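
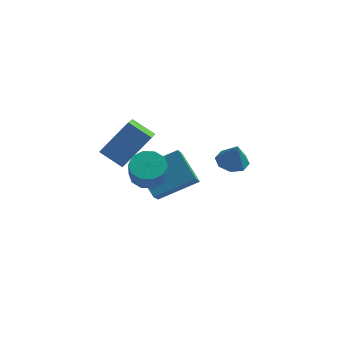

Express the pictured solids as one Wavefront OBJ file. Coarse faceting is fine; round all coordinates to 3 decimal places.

v -3.303 1.364 0.65
v -3.259 -0.214 1.515
v -2.085 2.223 2.158
v -2.042 0.645 3.023
v -2.198 1.015 -0.043
v -2.155 -0.563 0.822
v -0.981 1.874 1.465
v -0.937 0.296 2.33
v -0.747 -2.226 1.69
v 0.109 -2.146 1.671
v 0.183 -2.694 2.691
v -0.673 -2.774 2.71
v -0.09 -1.718 1.916
v -0.017 -2.267 2.935
v -0.541 -1.484 2.074
v -0.467 -2.033 3.094
v -1.07 -1.534 2.086
v -0.996 -2.082 3.105
v -1.475 -1.847 1.947
v -1.402 -2.396 2.966
v -1.603 -2.306 1.709
v -1.529 -2.854 2.729
v -1.403 -2.733 1.465
v -1.33 -3.282 2.484
v -0.953 -2.967 1.306
v -0.879 -3.516 2.326
v -0.424 -2.918 1.295
v -0.35 -3.466 2.314
v -0.018 -2.604 1.434
v 0.055 -3.153 2.453
v -0.795 -0.211 -1.398
v -1.762 0.859 -0.255
v -0.749 1.004 -2.498
v -1.715 2.075 -1.355
v 1.075 0.525 -0.505
v 0.109 1.596 0.638
v 1.122 1.741 -1.605
v 0.155 2.811 -0.462
v 2.906 -1.538 2.414
v 3.67 -1.501 2.264
v 3.154 -1.822 3.606
v 3.446 -0.975 2.436
v 2.905 -0.779 2.595
v 2.365 -1.027 2.649
v 2.141 -1.575 2.565
v 2.366 -2.1 2.392
v 2.907 -2.296 2.233
v 3.447 -2.048 2.18
v -0.827 3.375 -2.391
v -0.369 3.889 -2.799
v -0.313 3.745 -1.349
v -0.901 4.137 -2.625
v -1.389 3.939 -2.314
v -1.549 3.411 -2.048
v -1.285 2.862 -1.984
v -0.754 2.614 -2.158
v -0.265 2.812 -2.469
v -0.105 3.34 -2.735
f 2 4 1
f 5 2 1
f 1 4 3
f 3 5 1
f 2 8 4
f 6 2 5
f 6 8 2
f 4 8 3
f 7 5 3
f 3 8 7
f 7 6 5
f 8 6 7
f 10 9 13
f 10 13 11
f 11 13 14
f 11 14 12
f 13 9 15
f 13 15 14
f 14 15 16
f 14 16 12
f 15 9 17
f 15 17 16
f 16 17 18
f 16 18 12
f 17 9 19
f 17 19 18
f 18 19 20
f 18 20 12
f 19 9 21
f 19 21 20
f 20 21 22
f 20 22 12
f 21 9 23
f 21 23 22
f 22 23 24
f 22 24 12
f 23 9 25
f 23 25 24
f 24 25 26
f 24 26 12
f 25 9 27
f 25 27 26
f 26 27 28
f 26 28 12
f 27 9 29
f 27 29 28
f 28 29 30
f 28 30 12
f 29 9 10
f 29 10 30
f 30 10 11
f 30 11 12
f 32 34 31
f 35 32 31
f 31 34 33
f 33 35 31
f 32 38 34
f 36 32 35
f 36 38 32
f 34 38 33
f 37 35 33
f 33 38 37
f 37 36 35
f 38 36 37
f 40 39 42
f 40 42 41
f 42 39 43
f 42 43 41
f 43 39 44
f 43 44 41
f 44 39 45
f 44 45 41
f 45 39 46
f 45 46 41
f 46 39 47
f 46 47 41
f 47 39 48
f 47 48 41
f 48 39 40
f 48 40 41
f 50 49 52
f 50 52 51
f 52 49 53
f 52 53 51
f 53 49 54
f 53 54 51
f 54 49 55
f 54 55 51
f 55 49 56
f 55 56 51
f 56 49 57
f 56 57 51
f 57 49 58
f 57 58 51
f 58 49 50
f 58 50 51



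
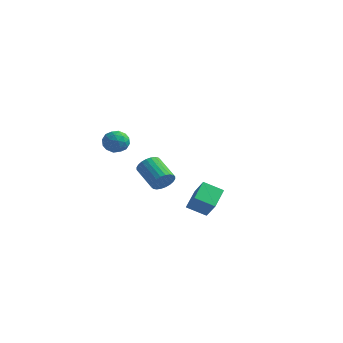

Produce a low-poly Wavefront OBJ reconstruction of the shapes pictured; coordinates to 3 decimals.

v -2.093 3.058 -2.207
v -1.701 3.347 -1.747
v -2.934 3.951 -1.074
v -3.327 3.662 -1.533
v -1.71 3.533 -1.931
v -2.944 4.137 -1.257
v -1.777 3.647 -2.156
v -3.011 4.251 -1.483
v -1.893 3.671 -2.389
v -3.127 4.275 -1.716
v -2.039 3.601 -2.595
v -3.273 4.205 -1.921
v -2.193 3.449 -2.741
v -3.427 4.053 -2.068
v -2.332 3.238 -2.806
v -3.566 3.842 -2.133
v -2.435 2.999 -2.78
v -3.669 3.603 -2.106
v -2.486 2.769 -2.666
v -3.719 3.373 -1.993
v -2.476 2.583 -2.483
v -3.71 3.187 -1.809
v -2.409 2.469 -2.257
v -3.643 3.073 -1.584
v -2.293 2.445 -2.024
v -3.527 3.049 -1.351
v -2.147 2.515 -1.819
v -3.381 3.119 -1.145
v -1.993 2.667 -1.672
v -3.227 3.271 -0.999
v -1.854 2.878 -1.607
v -3.088 3.482 -0.934
v -1.751 3.117 -1.634
v -2.985 3.721 -0.96
v 2.607 -2.708 -0.325
v 2.441 -1.655 0.203
v 3.459 -2.34 -0.794
v 3.293 -1.286 -0.266
v 3.247 -3.054 0.566
v 3.081 -2 1.094
v 4.099 -2.685 0.097
v 3.933 -1.632 0.625
v -1.643 -2.564 2.795
v -1.301 -2.246 3.279
v -0.799 -3.234 2.641
v -0.457 -2.916 3.125
v -0.994 -3.29 3.282
v -1.516 -2.876 3.377
v -0.584 -2.604 2.543
v -1.106 -2.19 2.638
v -0.647 -2.27 3.123
v -0.901 -2.694 3.581
v -1.199 -2.786 2.339
v -1.453 -3.21 2.797
v -1.546 -2.346 3.05
v -0.554 -3.134 2.87
v -0.869 -3.354 2.962
v -0.669 -3.167 3.247
v -1.672 -2.716 3.108
v -1.472 -2.529 3.393
v -1.291 -3.143 3.395
v -0.628 -2.951 2.527
v -0.428 -2.764 2.812
v -1.431 -2.313 2.673
v -1.231 -2.126 2.958
v -0.809 -2.337 2.525
v -0.961 -2.173 3.244
v -0.465 -2.567 3.153
v -0.539 -2.384 2.811
v -0.846 -2.141 2.867
v -1.11 -2.422 3.512
v -0.614 -2.816 3.422
v -0.929 -3.036 3.514
v -1.236 -2.793 3.57
v -0.725 -2.437 3.421
v -1.486 -2.664 2.498
v -0.99 -3.058 2.408
v -0.864 -2.687 2.35
v -1.171 -2.444 2.406
v -1.635 -2.913 2.767
v -1.139 -3.307 2.676
v -1.254 -3.339 3.053
v -1.561 -3.096 3.109
v -1.375 -3.043 2.499
f 2 1 5
f 2 5 3
f 3 5 6
f 3 6 4
f 5 1 7
f 5 7 6
f 6 7 8
f 6 8 4
f 7 1 9
f 7 9 8
f 8 9 10
f 8 10 4
f 9 1 11
f 9 11 10
f 10 11 12
f 10 12 4
f 11 1 13
f 11 13 12
f 12 13 14
f 12 14 4
f 13 1 15
f 13 15 14
f 14 15 16
f 14 16 4
f 15 1 17
f 15 17 16
f 16 17 18
f 16 18 4
f 17 1 19
f 17 19 18
f 18 19 20
f 18 20 4
f 19 1 21
f 19 21 20
f 20 21 22
f 20 22 4
f 21 1 23
f 21 23 22
f 22 23 24
f 22 24 4
f 23 1 25
f 23 25 24
f 24 25 26
f 24 26 4
f 25 1 27
f 25 27 26
f 26 27 28
f 26 28 4
f 27 1 29
f 27 29 28
f 28 29 30
f 28 30 4
f 29 1 31
f 29 31 30
f 30 31 32
f 30 32 4
f 31 1 33
f 31 33 32
f 32 33 34
f 32 34 4
f 33 1 2
f 33 2 34
f 34 2 3
f 34 3 4
f 36 38 35
f 39 36 35
f 35 38 37
f 37 39 35
f 36 42 38
f 40 36 39
f 40 42 36
f 38 42 37
f 41 39 37
f 37 42 41
f 41 40 39
f 42 40 41
f 43 80 59
f 80 54 83
f 59 83 48
f 80 83 59
f 43 59 55
f 59 48 60
f 55 60 44
f 59 60 55
f 43 55 64
f 55 44 65
f 64 65 50
f 55 65 64
f 43 64 76
f 64 50 79
f 76 79 53
f 64 79 76
f 43 76 80
f 76 53 84
f 80 84 54
f 76 84 80
f 44 60 71
f 60 48 74
f 71 74 52
f 60 74 71
f 48 83 61
f 83 54 82
f 61 82 47
f 83 82 61
f 54 84 81
f 84 53 77
f 81 77 45
f 84 77 81
f 53 79 78
f 79 50 66
f 78 66 49
f 79 66 78
f 50 65 70
f 65 44 67
f 70 67 51
f 65 67 70
f 46 72 58
f 72 52 73
f 58 73 47
f 72 73 58
f 46 58 56
f 58 47 57
f 56 57 45
f 58 57 56
f 46 56 63
f 56 45 62
f 63 62 49
f 56 62 63
f 46 63 68
f 63 49 69
f 68 69 51
f 63 69 68
f 46 68 72
f 68 51 75
f 72 75 52
f 68 75 72
f 47 73 61
f 73 52 74
f 61 74 48
f 73 74 61
f 45 57 81
f 57 47 82
f 81 82 54
f 57 82 81
f 49 62 78
f 62 45 77
f 78 77 53
f 62 77 78
f 51 69 70
f 69 49 66
f 70 66 50
f 69 66 70
f 52 75 71
f 75 51 67
f 71 67 44
f 75 67 71



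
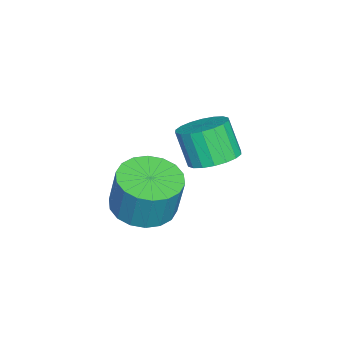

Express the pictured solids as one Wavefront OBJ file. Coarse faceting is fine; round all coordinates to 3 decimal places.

v -0.489 -1.894 0.088
v 0.314 -1.606 -0.084
v 0.491 -1.358 1.16
v -0.311 -1.646 1.332
v 0.098 -1.286 -0.117
v 0.276 -1.038 1.126
v -0.233 -1.086 -0.109
v -0.056 -0.838 1.134
v -0.616 -1.047 -0.063
v -0.438 -0.799 1.181
v -0.973 -1.175 0.014
v -0.796 -0.927 1.257
v -1.234 -1.446 0.105
v -1.057 -1.198 1.348
v -1.348 -1.805 0.193
v -1.17 -1.557 1.436
v -1.291 -2.182 0.26
v -1.114 -1.934 1.504
v -1.076 -2.502 0.294
v -0.898 -2.254 1.537
v -0.744 -2.702 0.286
v -0.567 -2.454 1.529
v -0.362 -2.741 0.239
v -0.184 -2.493 1.483
v -0.004 -2.613 0.163
v 0.173 -2.365 1.406
v 0.257 -2.342 0.072
v 0.434 -2.094 1.315
v 0.37 -1.983 -0.016
v 0.548 -1.735 1.227
v -2.688 -0.598 0.458
v -1.987 -0.737 0.608
v -2.291 -1.161 1.632
v -2.992 -1.022 1.482
v -2.027 -0.435 0.721
v -2.331 -0.859 1.746
v -2.198 -0.165 0.782
v -2.501 -0.59 1.807
v -2.465 0.019 0.779
v -2.769 -0.406 1.804
v -2.777 0.081 0.712
v -3.081 -0.344 1.737
v -3.071 0.008 0.595
v -3.375 -0.416 1.62
v -3.29 -0.184 0.45
v -3.593 -0.609 1.475
v -3.389 -0.459 0.308
v -3.693 -0.883 1.332
v -3.349 -0.761 0.194
v -3.653 -1.185 1.219
v -3.179 -1.03 0.133
v -3.482 -1.455 1.158
v -2.911 -1.214 0.136
v -3.215 -1.639 1.161
v -2.599 -1.276 0.203
v -2.903 -1.701 1.228
v -2.305 -1.204 0.32
v -2.609 -1.628 1.345
v -2.087 -1.011 0.465
v -2.39 -1.436 1.49
f 2 1 5
f 2 5 3
f 3 5 6
f 3 6 4
f 5 1 7
f 5 7 6
f 6 7 8
f 6 8 4
f 7 1 9
f 7 9 8
f 8 9 10
f 8 10 4
f 9 1 11
f 9 11 10
f 10 11 12
f 10 12 4
f 11 1 13
f 11 13 12
f 12 13 14
f 12 14 4
f 13 1 15
f 13 15 14
f 14 15 16
f 14 16 4
f 15 1 17
f 15 17 16
f 16 17 18
f 16 18 4
f 17 1 19
f 17 19 18
f 18 19 20
f 18 20 4
f 19 1 21
f 19 21 20
f 20 21 22
f 20 22 4
f 21 1 23
f 21 23 22
f 22 23 24
f 22 24 4
f 23 1 25
f 23 25 24
f 24 25 26
f 24 26 4
f 25 1 27
f 25 27 26
f 26 27 28
f 26 28 4
f 27 1 29
f 27 29 28
f 28 29 30
f 28 30 4
f 29 1 2
f 29 2 30
f 30 2 3
f 30 3 4
f 32 31 35
f 32 35 33
f 33 35 36
f 33 36 34
f 35 31 37
f 35 37 36
f 36 37 38
f 36 38 34
f 37 31 39
f 37 39 38
f 38 39 40
f 38 40 34
f 39 31 41
f 39 41 40
f 40 41 42
f 40 42 34
f 41 31 43
f 41 43 42
f 42 43 44
f 42 44 34
f 43 31 45
f 43 45 44
f 44 45 46
f 44 46 34
f 45 31 47
f 45 47 46
f 46 47 48
f 46 48 34
f 47 31 49
f 47 49 48
f 48 49 50
f 48 50 34
f 49 31 51
f 49 51 50
f 50 51 52
f 50 52 34
f 51 31 53
f 51 53 52
f 52 53 54
f 52 54 34
f 53 31 55
f 53 55 54
f 54 55 56
f 54 56 34
f 55 31 57
f 55 57 56
f 56 57 58
f 56 58 34
f 57 31 59
f 57 59 58
f 58 59 60
f 58 60 34
f 59 31 32
f 59 32 60
f 60 32 33
f 60 33 34



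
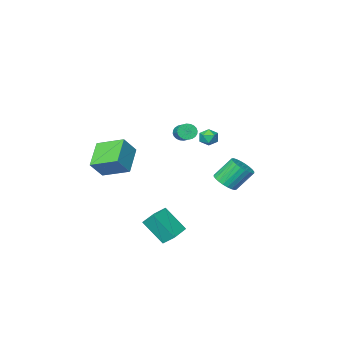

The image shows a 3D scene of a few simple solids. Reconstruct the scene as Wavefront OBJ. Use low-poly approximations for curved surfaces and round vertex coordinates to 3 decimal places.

v -1.666 3.005 1.674
v -0.994 3.022 1.706
v -1.666 2.038 2.174
v -0.994 2.055 2.206
v -1.359 2.481 2.577
v -1.359 3.079 2.268
v -1.301 1.981 1.612
v -1.301 2.579 1.303
v -0.768 2.389 1.668
v -0.805 2.698 2.265
v -1.855 2.362 1.615
v -1.892 2.671 2.212
v -3.459 1.181 -2.75
v -3.025 0.603 -2.23
v -3.987 1.122 -0.85
v -4.421 1.699 -1.37
v -2.826 0.886 -2.197
v -3.788 1.405 -0.818
v -2.724 1.214 -2.249
v -3.686 1.733 -0.87
v -2.733 1.537 -2.377
v -3.696 2.055 -0.998
v -2.853 1.805 -2.562
v -3.816 2.324 -1.183
v -3.065 1.979 -2.775
v -4.028 2.497 -1.396
v -3.337 2.031 -2.985
v -4.3 2.549 -1.605
v -3.628 1.953 -3.158
v -4.591 2.472 -1.779
v -3.893 1.758 -3.27
v -4.855 2.277 -1.89
v -4.092 1.475 -3.302
v -5.054 1.994 -1.923
v -4.194 1.147 -3.25
v -5.156 1.666 -1.871
v -4.184 0.825 -3.122
v -5.147 1.343 -1.743
v -4.064 0.556 -2.937
v -5.027 1.075 -1.558
v -3.852 0.383 -2.724
v -4.815 0.901 -1.345
v -3.58 0.331 -2.515
v -4.543 0.849 -1.135
v -3.289 0.408 -2.341
v -4.252 0.927 -0.962
v -1.225 -0.115 1.501
v -0.869 -0.435 1.895
v -0.418 0.756 2.453
v -0.775 1.075 2.059
v -0.718 -0.405 1.709
v -0.267 0.786 2.267
v -0.644 -0.331 1.491
v -0.193 0.86 2.049
v -0.659 -0.224 1.274
v -0.208 0.967 1.832
v -0.759 -0.1 1.092
v -0.309 1.091 1.65
v -0.931 0.021 0.973
v -0.481 1.212 1.53
v -1.148 0.121 0.933
v -0.697 1.312 1.491
v -1.376 0.186 0.98
v -0.926 1.376 1.538
v -1.582 0.204 1.107
v -1.131 1.395 1.665
v -1.733 0.174 1.293
v -1.282 1.365 1.851
v -1.807 0.1 1.511
v -1.356 1.291 2.069
v -1.792 -0.007 1.728
v -1.341 1.184 2.286
v -1.691 -0.131 1.91
v -1.241 1.06 2.468
v -1.519 -0.252 2.03
v -1.069 0.939 2.587
v -1.303 -0.352 2.069
v -0.852 0.839 2.627
v -1.074 -0.416 2.022
v -0.624 0.774 2.58
v 0.024 -3.457 -0.771
v 0.988 -3.328 0.371
v 1.255 -2.216 -1.952
v 2.219 -2.087 -0.81
v 1.021 -5.073 -1.43
v 1.985 -4.944 -0.288
v 2.252 -3.832 -2.611
v 3.216 -3.703 -1.469
v 2.563 2.595 -3.443
v 2.212 3.3 -2.779
v 1.821 3.644 -4.949
v 1.47 4.349 -4.286
v 3.83 3.331 -3.554
v 3.479 4.036 -2.891
v 3.088 4.38 -5.061
v 2.737 5.085 -4.397
f 1 12 6
f 1 6 2
f 1 2 8
f 1 8 11
f 1 11 12
f 2 6 10
f 6 12 5
f 12 11 3
f 11 8 7
f 8 2 9
f 4 10 5
f 4 5 3
f 4 3 7
f 4 7 9
f 4 9 10
f 5 10 6
f 3 5 12
f 7 3 11
f 9 7 8
f 10 9 2
f 14 13 17
f 14 17 15
f 15 17 18
f 15 18 16
f 17 13 19
f 17 19 18
f 18 19 20
f 18 20 16
f 19 13 21
f 19 21 20
f 20 21 22
f 20 22 16
f 21 13 23
f 21 23 22
f 22 23 24
f 22 24 16
f 23 13 25
f 23 25 24
f 24 25 26
f 24 26 16
f 25 13 27
f 25 27 26
f 26 27 28
f 26 28 16
f 27 13 29
f 27 29 28
f 28 29 30
f 28 30 16
f 29 13 31
f 29 31 30
f 30 31 32
f 30 32 16
f 31 13 33
f 31 33 32
f 32 33 34
f 32 34 16
f 33 13 35
f 33 35 34
f 34 35 36
f 34 36 16
f 35 13 37
f 35 37 36
f 36 37 38
f 36 38 16
f 37 13 39
f 37 39 38
f 38 39 40
f 38 40 16
f 39 13 41
f 39 41 40
f 40 41 42
f 40 42 16
f 41 13 43
f 41 43 42
f 42 43 44
f 42 44 16
f 43 13 45
f 43 45 44
f 44 45 46
f 44 46 16
f 45 13 14
f 45 14 46
f 46 14 15
f 46 15 16
f 48 47 51
f 48 51 49
f 49 51 52
f 49 52 50
f 51 47 53
f 51 53 52
f 52 53 54
f 52 54 50
f 53 47 55
f 53 55 54
f 54 55 56
f 54 56 50
f 55 47 57
f 55 57 56
f 56 57 58
f 56 58 50
f 57 47 59
f 57 59 58
f 58 59 60
f 58 60 50
f 59 47 61
f 59 61 60
f 60 61 62
f 60 62 50
f 61 47 63
f 61 63 62
f 62 63 64
f 62 64 50
f 63 47 65
f 63 65 64
f 64 65 66
f 64 66 50
f 65 47 67
f 65 67 66
f 66 67 68
f 66 68 50
f 67 47 69
f 67 69 68
f 68 69 70
f 68 70 50
f 69 47 71
f 69 71 70
f 70 71 72
f 70 72 50
f 71 47 73
f 71 73 72
f 72 73 74
f 72 74 50
f 73 47 75
f 73 75 74
f 74 75 76
f 74 76 50
f 75 47 77
f 75 77 76
f 76 77 78
f 76 78 50
f 77 47 79
f 77 79 78
f 78 79 80
f 78 80 50
f 79 47 48
f 79 48 80
f 80 48 49
f 80 49 50
f 82 84 81
f 85 82 81
f 81 84 83
f 83 85 81
f 82 88 84
f 86 82 85
f 86 88 82
f 84 88 83
f 87 85 83
f 83 88 87
f 87 86 85
f 88 86 87
f 90 92 89
f 93 90 89
f 89 92 91
f 91 93 89
f 90 96 92
f 94 90 93
f 94 96 90
f 92 96 91
f 95 93 91
f 91 96 95
f 95 94 93
f 96 94 95



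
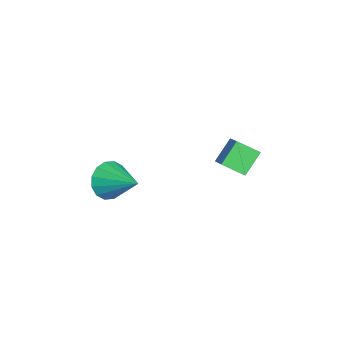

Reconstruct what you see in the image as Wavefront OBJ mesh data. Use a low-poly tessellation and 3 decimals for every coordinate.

v -3.348 2.53 2.368
v -2.077 2.786 3.254
v -3.159 3.538 1.806
v -1.888 3.794 2.691
v -2.592 1.886 1.469
v -1.321 2.142 2.354
v -2.403 2.894 0.906
v -1.132 3.15 1.792
v -1.904 -2.609 0.696
v -1.21 -2.793 0
v -0.736 -1.331 1.524
v -1.496 -2.407 -0.194
v -1.89 -2.075 -0.149
v -2.289 -1.887 0.122
v -2.584 -1.892 0.547
v -2.698 -2.089 1.012
v -2.598 -2.426 1.392
v -2.313 -2.812 1.586
v -1.918 -3.144 1.542
v -1.52 -3.332 1.271
v -1.224 -3.327 0.846
v -1.111 -3.13 0.381
f 2 4 1
f 5 2 1
f 1 4 3
f 3 5 1
f 2 8 4
f 6 2 5
f 6 8 2
f 4 8 3
f 7 5 3
f 3 8 7
f 7 6 5
f 8 6 7
f 10 9 12
f 10 12 11
f 12 9 13
f 12 13 11
f 13 9 14
f 13 14 11
f 14 9 15
f 14 15 11
f 15 9 16
f 15 16 11
f 16 9 17
f 16 17 11
f 17 9 18
f 17 18 11
f 18 9 19
f 18 19 11
f 19 9 20
f 19 20 11
f 20 9 21
f 20 21 11
f 21 9 22
f 21 22 11
f 22 9 10
f 22 10 11



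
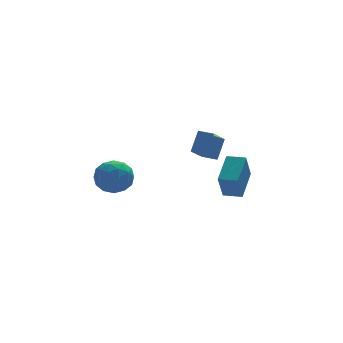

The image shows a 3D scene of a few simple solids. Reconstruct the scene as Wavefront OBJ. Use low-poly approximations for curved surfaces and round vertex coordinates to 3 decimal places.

v 0.408 1.092 1.004
v 1.009 1.642 2.24
v 1.478 2.369 -0.084
v 2.079 2.919 1.151
v 1.081 0.481 0.949
v 1.682 1.031 2.184
v 2.151 1.758 -0.14
v 2.752 2.308 1.096
v 2.25 1.093 -2.585
v 1.718 0.431 -0.986
v 3.264 2.583 -1.63
v 2.732 1.922 -0.032
v 3.148 0.458 -2.548
v 2.616 -0.203 -0.95
v 4.162 1.949 -1.594
v 3.63 1.287 0.005
v -4.661 2.205 -0.674
v -3.787 2.286 -1.443
v -3.653 0.974 0.343
v -2.779 1.055 -0.426
v -3.038 1.962 0.261
v -3.662 2.723 -0.368
v -3.778 0.537 -0.732
v -4.402 1.298 -1.361
v -3.241 1.255 -1.479
v -2.784 2.137 -0.865
v -4.656 1.123 -0.235
v -4.199 2.005 0.379
v -4.313 2.354 -1.147
v -3.127 0.906 0.047
v -3.28 1.439 0.451
v -2.766 1.487 -0.001
v -4.239 2.611 -0.516
v -3.725 2.659 -0.967
v -3.285 2.468 0.034
v -3.715 0.601 -0.133
v -3.201 0.649 -0.584
v -4.674 1.773 -1.099
v -4.16 1.821 -1.551
v -4.155 0.792 -1.134
v -3.478 1.796 -1.621
v -2.885 1.072 -1.023
v -3.473 0.767 -1.203
v -3.839 1.215 -1.572
v -3.209 2.314 -1.26
v -2.616 1.59 -0.662
v -2.769 2.123 -0.259
v -3.135 2.57 -0.628
v -2.888 1.708 -1.281
v -4.824 1.67 -0.438
v -4.231 0.946 0.16
v -4.305 0.69 -0.472
v -4.671 1.137 -0.841
v -4.555 2.188 -0.077
v -3.962 1.464 0.521
v -3.601 2.045 0.472
v -3.967 2.493 0.103
v -4.552 1.552 0.181
f 2 4 1
f 5 2 1
f 1 4 3
f 3 5 1
f 2 8 4
f 6 2 5
f 6 8 2
f 4 8 3
f 7 5 3
f 3 8 7
f 7 6 5
f 8 6 7
f 10 12 9
f 13 10 9
f 9 12 11
f 11 13 9
f 10 16 12
f 14 10 13
f 14 16 10
f 12 16 11
f 15 13 11
f 11 16 15
f 15 14 13
f 16 14 15
f 17 54 33
f 54 28 57
f 33 57 22
f 54 57 33
f 17 33 29
f 33 22 34
f 29 34 18
f 33 34 29
f 17 29 38
f 29 18 39
f 38 39 24
f 29 39 38
f 17 38 50
f 38 24 53
f 50 53 27
f 38 53 50
f 17 50 54
f 50 27 58
f 54 58 28
f 50 58 54
f 18 34 45
f 34 22 48
f 45 48 26
f 34 48 45
f 22 57 35
f 57 28 56
f 35 56 21
f 57 56 35
f 28 58 55
f 58 27 51
f 55 51 19
f 58 51 55
f 27 53 52
f 53 24 40
f 52 40 23
f 53 40 52
f 24 39 44
f 39 18 41
f 44 41 25
f 39 41 44
f 20 46 32
f 46 26 47
f 32 47 21
f 46 47 32
f 20 32 30
f 32 21 31
f 30 31 19
f 32 31 30
f 20 30 37
f 30 19 36
f 37 36 23
f 30 36 37
f 20 37 42
f 37 23 43
f 42 43 25
f 37 43 42
f 20 42 46
f 42 25 49
f 46 49 26
f 42 49 46
f 21 47 35
f 47 26 48
f 35 48 22
f 47 48 35
f 19 31 55
f 31 21 56
f 55 56 28
f 31 56 55
f 23 36 52
f 36 19 51
f 52 51 27
f 36 51 52
f 25 43 44
f 43 23 40
f 44 40 24
f 43 40 44
f 26 49 45
f 49 25 41
f 45 41 18
f 49 41 45



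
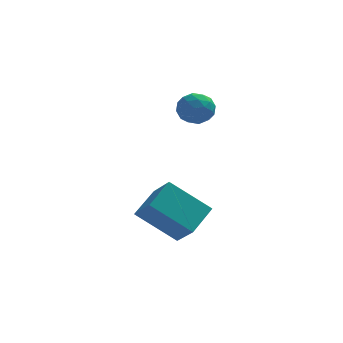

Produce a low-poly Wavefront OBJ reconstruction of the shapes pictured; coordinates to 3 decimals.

v 1.631 2.201 -0.261
v 2.019 2.581 -0.832
v 2.601 1.379 -0.148
v 2.989 1.759 -0.719
v 2.88 2.105 -0.019
v 2.281 2.613 -0.089
v 2.339 1.347 -0.891
v 1.74 1.855 -0.961
v 2.457 2.053 -1.222
v 2.792 2.522 -0.683
v 1.828 1.438 -0.297
v 2.163 1.907 0.242
v 1.74 2.463 -0.556
v 2.88 1.497 -0.424
v 2.816 1.701 -0.012
v 3.044 1.924 -0.348
v 1.894 2.482 -0.12
v 2.122 2.705 -0.456
v 2.628 2.426 0.022
v 2.498 1.255 -0.524
v 2.726 1.478 -0.86
v 1.576 2.036 -0.632
v 1.804 2.259 -0.968
v 1.992 1.534 -1.002
v 2.226 2.376 -1.121
v 2.796 1.893 -1.055
v 2.413 1.651 -1.156
v 2.061 1.949 -1.197
v 2.422 2.651 -0.805
v 2.992 2.168 -0.738
v 2.928 2.372 -0.327
v 2.576 2.671 -0.368
v 2.679 2.341 -1.034
v 1.628 1.792 -0.242
v 2.198 1.309 -0.175
v 2.044 1.289 -0.612
v 1.692 1.588 -0.653
v 1.824 2.067 0.075
v 2.394 1.584 0.141
v 2.559 2.011 0.217
v 2.207 2.309 0.176
v 1.941 1.619 0.054
v 0.456 -3.052 -3.008
v 1.185 -2.002 -2.39
v -0.065 -2.15 -3.927
v 0.664 -1.1 -3.309
v 1.976 -3.4 -4.211
v 2.705 -2.35 -3.593
v 1.455 -2.498 -5.13
v 2.184 -1.448 -4.512
f 1 38 17
f 38 12 41
f 17 41 6
f 38 41 17
f 1 17 13
f 17 6 18
f 13 18 2
f 17 18 13
f 1 13 22
f 13 2 23
f 22 23 8
f 13 23 22
f 1 22 34
f 22 8 37
f 34 37 11
f 22 37 34
f 1 34 38
f 34 11 42
f 38 42 12
f 34 42 38
f 2 18 29
f 18 6 32
f 29 32 10
f 18 32 29
f 6 41 19
f 41 12 40
f 19 40 5
f 41 40 19
f 12 42 39
f 42 11 35
f 39 35 3
f 42 35 39
f 11 37 36
f 37 8 24
f 36 24 7
f 37 24 36
f 8 23 28
f 23 2 25
f 28 25 9
f 23 25 28
f 4 30 16
f 30 10 31
f 16 31 5
f 30 31 16
f 4 16 14
f 16 5 15
f 14 15 3
f 16 15 14
f 4 14 21
f 14 3 20
f 21 20 7
f 14 20 21
f 4 21 26
f 21 7 27
f 26 27 9
f 21 27 26
f 4 26 30
f 26 9 33
f 30 33 10
f 26 33 30
f 5 31 19
f 31 10 32
f 19 32 6
f 31 32 19
f 3 15 39
f 15 5 40
f 39 40 12
f 15 40 39
f 7 20 36
f 20 3 35
f 36 35 11
f 20 35 36
f 9 27 28
f 27 7 24
f 28 24 8
f 27 24 28
f 10 33 29
f 33 9 25
f 29 25 2
f 33 25 29
f 44 46 43
f 47 44 43
f 43 46 45
f 45 47 43
f 44 50 46
f 48 44 47
f 48 50 44
f 46 50 45
f 49 47 45
f 45 50 49
f 49 48 47
f 50 48 49



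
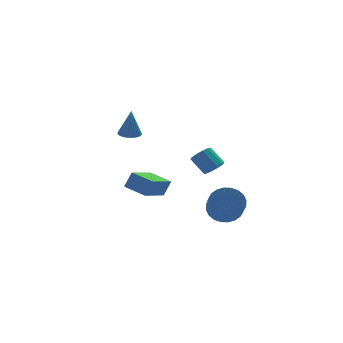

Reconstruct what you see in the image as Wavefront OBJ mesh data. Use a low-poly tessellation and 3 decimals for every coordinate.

v -4.122 -5.042 0.213
v -3.666 -4.998 1.157
v -4.877 -3.892 0.525
v -4.421 -3.849 1.469
v -2.579 -3.811 -0.589
v -2.123 -3.768 0.355
v -3.334 -2.662 -0.277
v -2.878 -2.618 0.667
v 3.32 2.959 -2.426
v 3.942 2.894 -2.03
v 3.443 3.797 -1.099
v 2.82 3.861 -1.494
v 3.999 3.235 -2.33
v 3.5 4.138 -1.398
v 3.797 3.47 -2.666
v 3.298 4.373 -1.734
v 3.413 3.51 -2.91
v 2.914 4.413 -1.979
v 2.993 3.339 -2.97
v 2.494 4.242 -2.038
v 2.697 3.023 -2.821
v 2.198 3.926 -1.89
v 2.64 2.682 -2.522
v 2.141 3.585 -1.59
v 2.842 2.447 -2.186
v 2.343 3.35 -1.254
v 3.226 2.407 -1.941
v 2.727 3.31 -1.01
v 3.646 2.578 -1.882
v 3.147 3.481 -0.95
v -2.707 1.029 2.172
v -2.02 1.093 2.147
v -2.633 0.931 3.968
v -2.128 1.404 2.169
v -2.368 1.63 2.191
v -2.686 1.718 2.209
v -3.009 1.648 2.218
v -3.262 1.436 2.217
v -3.389 1.131 2.206
v -3.359 0.803 2.187
v -3.179 0.526 2.164
v -2.892 0.365 2.144
v -2.562 0.356 2.129
v -2.266 0.501 2.125
v -2.07 0.767 2.132
v 2.245 -1.099 -3.681
v 3.246 -1.091 -3.25
v 2.756 -2.513 -2.088
v 1.755 -2.521 -2.519
v 3.044 -0.815 -2.997
v 2.555 -2.236 -1.835
v 2.721 -0.582 -2.848
v 2.231 -2.004 -1.686
v 2.325 -0.428 -2.826
v 1.836 -1.849 -1.664
v 1.917 -0.376 -2.934
v 1.428 -1.797 -1.772
v 1.559 -0.434 -3.156
v 1.069 -1.855 -1.994
v 1.305 -0.594 -3.458
v 0.816 -2.015 -2.296
v 1.195 -0.83 -3.794
v 0.705 -2.251 -2.632
v 1.244 -1.107 -4.112
v 0.754 -2.529 -2.95
v 1.445 -1.384 -4.365
v 0.956 -2.805 -3.203
v 1.769 -1.616 -4.514
v 1.279 -3.038 -3.352
v 2.164 -1.771 -4.536
v 1.675 -3.192 -3.374
v 2.572 -1.823 -4.428
v 2.083 -3.244 -3.266
v 2.931 -1.765 -4.206
v 2.441 -3.186 -3.044
v 3.184 -1.605 -3.904
v 2.695 -3.026 -2.742
v 3.295 -1.369 -3.568
v 2.805 -2.79 -2.406
f 2 4 1
f 5 2 1
f 1 4 3
f 3 5 1
f 2 8 4
f 6 2 5
f 6 8 2
f 4 8 3
f 7 5 3
f 3 8 7
f 7 6 5
f 8 6 7
f 10 9 13
f 10 13 11
f 11 13 14
f 11 14 12
f 13 9 15
f 13 15 14
f 14 15 16
f 14 16 12
f 15 9 17
f 15 17 16
f 16 17 18
f 16 18 12
f 17 9 19
f 17 19 18
f 18 19 20
f 18 20 12
f 19 9 21
f 19 21 20
f 20 21 22
f 20 22 12
f 21 9 23
f 21 23 22
f 22 23 24
f 22 24 12
f 23 9 25
f 23 25 24
f 24 25 26
f 24 26 12
f 25 9 27
f 25 27 26
f 26 27 28
f 26 28 12
f 27 9 29
f 27 29 28
f 28 29 30
f 28 30 12
f 29 9 10
f 29 10 30
f 30 10 11
f 30 11 12
f 32 31 34
f 32 34 33
f 34 31 35
f 34 35 33
f 35 31 36
f 35 36 33
f 36 31 37
f 36 37 33
f 37 31 38
f 37 38 33
f 38 31 39
f 38 39 33
f 39 31 40
f 39 40 33
f 40 31 41
f 40 41 33
f 41 31 42
f 41 42 33
f 42 31 43
f 42 43 33
f 43 31 44
f 43 44 33
f 44 31 45
f 44 45 33
f 45 31 32
f 45 32 33
f 47 46 50
f 47 50 48
f 48 50 51
f 48 51 49
f 50 46 52
f 50 52 51
f 51 52 53
f 51 53 49
f 52 46 54
f 52 54 53
f 53 54 55
f 53 55 49
f 54 46 56
f 54 56 55
f 55 56 57
f 55 57 49
f 56 46 58
f 56 58 57
f 57 58 59
f 57 59 49
f 58 46 60
f 58 60 59
f 59 60 61
f 59 61 49
f 60 46 62
f 60 62 61
f 61 62 63
f 61 63 49
f 62 46 64
f 62 64 63
f 63 64 65
f 63 65 49
f 64 46 66
f 64 66 65
f 65 66 67
f 65 67 49
f 66 46 68
f 66 68 67
f 67 68 69
f 67 69 49
f 68 46 70
f 68 70 69
f 69 70 71
f 69 71 49
f 70 46 72
f 70 72 71
f 71 72 73
f 71 73 49
f 72 46 74
f 72 74 73
f 73 74 75
f 73 75 49
f 74 46 76
f 74 76 75
f 75 76 77
f 75 77 49
f 76 46 78
f 76 78 77
f 77 78 79
f 77 79 49
f 78 46 47
f 78 47 79
f 79 47 48
f 79 48 49



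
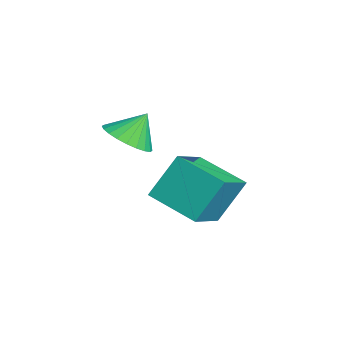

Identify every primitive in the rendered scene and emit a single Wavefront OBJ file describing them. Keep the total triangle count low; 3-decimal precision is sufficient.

v 0.637 0.679 -2.467
v 0.323 1.688 -0.997
v -0.788 1.746 -3.504
v -1.102 2.754 -2.034
v 1.962 1.906 -3.026
v 1.648 2.914 -1.556
v 0.537 2.972 -4.063
v 0.223 3.981 -2.593
v 0.751 0.012 0.279
v 1.571 0.405 0.139
v 0.589 0.688 1.221
v 1.357 0.62 -0.052
v 1.051 0.743 -0.193
v 0.698 0.755 -0.262
v 0.354 0.653 -0.248
v 0.071 0.454 -0.155
v -0.11 0.188 0.005
v -0.159 -0.105 0.207
v -0.069 -0.38 0.419
v 0.145 -0.595 0.611
v 0.451 -0.718 0.751
v 0.803 -0.73 0.82
v 1.148 -0.628 0.807
v 1.431 -0.43 0.713
v 1.611 -0.163 0.553
v 1.661 0.13 0.351
f 2 4 1
f 5 2 1
f 1 4 3
f 3 5 1
f 2 8 4
f 6 2 5
f 6 8 2
f 4 8 3
f 7 5 3
f 3 8 7
f 7 6 5
f 8 6 7
f 10 9 12
f 10 12 11
f 12 9 13
f 12 13 11
f 13 9 14
f 13 14 11
f 14 9 15
f 14 15 11
f 15 9 16
f 15 16 11
f 16 9 17
f 16 17 11
f 17 9 18
f 17 18 11
f 18 9 19
f 18 19 11
f 19 9 20
f 19 20 11
f 20 9 21
f 20 21 11
f 21 9 22
f 21 22 11
f 22 9 23
f 22 23 11
f 23 9 24
f 23 24 11
f 24 9 25
f 24 25 11
f 25 9 26
f 25 26 11
f 26 9 10
f 26 10 11



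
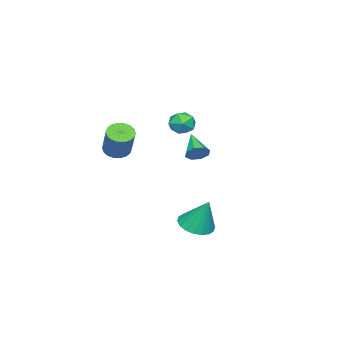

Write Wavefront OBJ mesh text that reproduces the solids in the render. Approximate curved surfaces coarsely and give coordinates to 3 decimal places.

v -3.405 -1.675 1.261
v -2.808 -2.034 1.803
v -4.192 -2.866 1.337
v -3.595 -3.225 1.879
v -4.093 -2.551 2.156
v -3.607 -1.815 2.109
v -3.393 -3.085 1.031
v -2.907 -2.349 0.984
v -2.801 -2.906 1.661
v -3.233 -2.576 2.356
v -3.767 -2.324 0.784
v -4.199 -1.994 1.479
v 1.02 0.879 -3.655
v 1.962 1.242 -3.903
v 1.18 1.721 -1.805
v 1.682 1.586 -4.035
v 1.27 1.789 -4.092
v 0.808 1.812 -4.062
v 0.389 1.651 -3.952
v 0.094 1.336 -3.783
v -0.017 0.931 -3.589
v 0.077 0.515 -3.408
v 0.358 0.172 -3.276
v 0.77 -0.032 -3.219
v 1.231 -0.055 -3.249
v 1.65 0.107 -3.359
v 1.945 0.422 -3.528
v 2.056 0.827 -3.722
v 3.102 -2.638 1.858
v 3.721 -2.474 1.45
v 4.558 -1.738 3.013
v 3.938 -1.902 3.422
v 3.533 -2.194 1.418
v 4.37 -1.458 2.981
v 3.261 -2.002 1.474
v 4.098 -1.266 3.037
v 2.956 -1.936 1.606
v 3.793 -1.2 3.169
v 2.681 -2.009 1.788
v 3.518 -1.273 3.351
v 2.488 -2.207 1.984
v 3.325 -1.471 3.547
v 2.418 -2.49 2.155
v 3.255 -1.754 3.718
v 2.482 -2.802 2.267
v 3.319 -2.066 3.83
v 2.67 -3.082 2.299
v 3.507 -2.346 3.862
v 2.942 -3.274 2.243
v 3.779 -2.538 3.806
v 3.247 -3.34 2.111
v 4.084 -2.604 3.674
v 3.522 -3.267 1.929
v 4.359 -2.531 3.492
v 3.715 -3.069 1.733
v 4.552 -2.333 3.296
v 3.785 -2.786 1.562
v 4.622 -2.05 3.125
v -1.349 -0.325 0.397
v -0.81 -0.719 0.608
v -2.411 -1.295 1.303
v -0.905 -0.307 0.937
v -1.26 0.094 0.95
v -1.667 0.249 0.638
v -1.888 0.068 0.185
v -1.793 -0.344 -0.144
v -1.438 -0.745 -0.156
v -1.031 -0.9 0.155
f 1 12 6
f 1 6 2
f 1 2 8
f 1 8 11
f 1 11 12
f 2 6 10
f 6 12 5
f 12 11 3
f 11 8 7
f 8 2 9
f 4 10 5
f 4 5 3
f 4 3 7
f 4 7 9
f 4 9 10
f 5 10 6
f 3 5 12
f 7 3 11
f 9 7 8
f 10 9 2
f 14 13 16
f 14 16 15
f 16 13 17
f 16 17 15
f 17 13 18
f 17 18 15
f 18 13 19
f 18 19 15
f 19 13 20
f 19 20 15
f 20 13 21
f 20 21 15
f 21 13 22
f 21 22 15
f 22 13 23
f 22 23 15
f 23 13 24
f 23 24 15
f 24 13 25
f 24 25 15
f 25 13 26
f 25 26 15
f 26 13 27
f 26 27 15
f 27 13 28
f 27 28 15
f 28 13 14
f 28 14 15
f 30 29 33
f 30 33 31
f 31 33 34
f 31 34 32
f 33 29 35
f 33 35 34
f 34 35 36
f 34 36 32
f 35 29 37
f 35 37 36
f 36 37 38
f 36 38 32
f 37 29 39
f 37 39 38
f 38 39 40
f 38 40 32
f 39 29 41
f 39 41 40
f 40 41 42
f 40 42 32
f 41 29 43
f 41 43 42
f 42 43 44
f 42 44 32
f 43 29 45
f 43 45 44
f 44 45 46
f 44 46 32
f 45 29 47
f 45 47 46
f 46 47 48
f 46 48 32
f 47 29 49
f 47 49 48
f 48 49 50
f 48 50 32
f 49 29 51
f 49 51 50
f 50 51 52
f 50 52 32
f 51 29 53
f 51 53 52
f 52 53 54
f 52 54 32
f 53 29 55
f 53 55 54
f 54 55 56
f 54 56 32
f 55 29 57
f 55 57 56
f 56 57 58
f 56 58 32
f 57 29 30
f 57 30 58
f 58 30 31
f 58 31 32
f 60 59 62
f 60 62 61
f 62 59 63
f 62 63 61
f 63 59 64
f 63 64 61
f 64 59 65
f 64 65 61
f 65 59 66
f 65 66 61
f 66 59 67
f 66 67 61
f 67 59 68
f 67 68 61
f 68 59 60
f 68 60 61



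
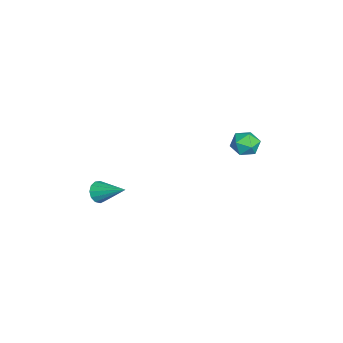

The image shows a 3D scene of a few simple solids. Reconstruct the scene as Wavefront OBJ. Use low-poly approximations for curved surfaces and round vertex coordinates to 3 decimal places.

v 3.147 -3.88 0.688
v 3.757 -4.034 0.381
v 3.973 -2.44 1.612
v 3.575 -3.776 0.144
v 3.257 -3.552 0.079
v 2.904 -3.432 0.207
v 2.628 -3.454 0.488
v 2.517 -3.611 0.833
v 2.605 -3.853 1.131
v 2.866 -4.104 1.288
v 3.215 -4.284 1.255
v 3.543 -4.335 1.042
v 3.745 -4.242 0.716
v -0.274 4.12 2.172
v 0.604 4.167 2.086
v -0.124 3.093 3.154
v 0.754 3.14 3.068
v 0.31 3.808 3.438
v 0.217 4.443 2.831
v 0.263 2.817 2.409
v 0.17 3.452 1.802
v 0.935 3.362 2.233
v 0.965 3.974 2.869
v -0.485 3.286 2.371
v -0.455 3.898 3.007
f 2 1 4
f 2 4 3
f 4 1 5
f 4 5 3
f 5 1 6
f 5 6 3
f 6 1 7
f 6 7 3
f 7 1 8
f 7 8 3
f 8 1 9
f 8 9 3
f 9 1 10
f 9 10 3
f 10 1 11
f 10 11 3
f 11 1 12
f 11 12 3
f 12 1 13
f 12 13 3
f 13 1 2
f 13 2 3
f 14 25 19
f 14 19 15
f 14 15 21
f 14 21 24
f 14 24 25
f 15 19 23
f 19 25 18
f 25 24 16
f 24 21 20
f 21 15 22
f 17 23 18
f 17 18 16
f 17 16 20
f 17 20 22
f 17 22 23
f 18 23 19
f 16 18 25
f 20 16 24
f 22 20 21
f 23 22 15



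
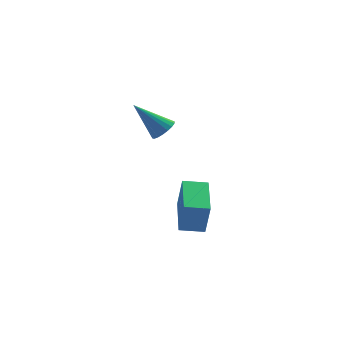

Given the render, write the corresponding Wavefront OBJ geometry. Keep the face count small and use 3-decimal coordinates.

v 2.866 2.312 0.54
v 3.299 2.115 0.998
v 1.694 2.948 1.92
v 3.383 2.39 0.943
v 3.366 2.651 0.808
v 3.249 2.844 0.62
v 3.057 2.932 0.416
v 2.827 2.897 0.237
v 2.605 2.746 0.117
v 2.434 2.51 0.082
v 2.35 2.234 0.137
v 2.367 1.974 0.271
v 2.484 1.78 0.459
v 2.676 1.692 0.663
v 2.906 1.727 0.843
v 3.128 1.878 0.962
v 1.944 -3.619 -1.755
v 2.095 -3.846 -0.229
v 2.41 -1.678 -1.512
v 2.561 -1.905 0.014
v 2.999 -3.855 -1.894
v 3.15 -4.082 -0.368
v 3.465 -1.914 -1.651
v 3.616 -2.141 -0.125
f 2 1 4
f 2 4 3
f 4 1 5
f 4 5 3
f 5 1 6
f 5 6 3
f 6 1 7
f 6 7 3
f 7 1 8
f 7 8 3
f 8 1 9
f 8 9 3
f 9 1 10
f 9 10 3
f 10 1 11
f 10 11 3
f 11 1 12
f 11 12 3
f 12 1 13
f 12 13 3
f 13 1 14
f 13 14 3
f 14 1 15
f 14 15 3
f 15 1 16
f 15 16 3
f 16 1 2
f 16 2 3
f 18 20 17
f 21 18 17
f 17 20 19
f 19 21 17
f 18 24 20
f 22 18 21
f 22 24 18
f 20 24 19
f 23 21 19
f 19 24 23
f 23 22 21
f 24 22 23



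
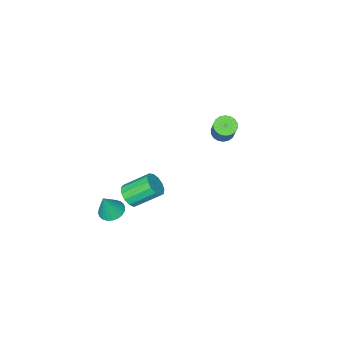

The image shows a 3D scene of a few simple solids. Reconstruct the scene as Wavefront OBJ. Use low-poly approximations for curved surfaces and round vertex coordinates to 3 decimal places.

v -3.901 -2.465 1.547
v -3.413 -2.686 1.485
v -2.87 -1.857 2.791
v -3.359 -1.635 2.853
v -3.398 -2.487 1.352
v -2.856 -1.657 2.659
v -3.483 -2.283 1.258
v -2.941 -1.453 2.564
v -3.651 -2.115 1.221
v -3.109 -1.285 2.527
v -3.868 -2.016 1.248
v -3.326 -1.186 2.555
v -4.092 -2.006 1.335
v -3.55 -1.177 2.642
v -4.278 -2.087 1.463
v -3.736 -1.258 2.77
v -4.39 -2.243 1.609
v -3.847 -1.414 2.915
v -4.404 -2.443 1.741
v -3.862 -1.613 3.048
v -4.319 -2.647 1.836
v -3.777 -1.817 3.142
v -4.151 -2.815 1.873
v -3.609 -1.985 3.179
v -3.934 -2.914 1.845
v -3.392 -2.084 3.152
v -3.71 -2.923 1.758
v -3.168 -2.094 3.065
v -3.524 -2.842 1.63
v -2.982 -2.013 2.937
v 1.705 -1.901 0.618
v 2.08 -1.42 0.594
v 1.21 -0.699 1.437
v 0.835 -1.179 1.462
v 1.858 -1.383 0.334
v 0.989 -0.662 1.177
v 1.588 -1.511 0.164
v 0.718 -0.789 1.007
v 1.355 -1.762 0.139
v 0.485 -1.04 0.982
v 1.233 -2.057 0.265
v 0.363 -1.336 1.109
v 1.26 -2.303 0.504
v 0.391 -1.581 1.348
v 1.429 -2.421 0.779
v 0.56 -1.699 1.623
v 1.686 -2.374 1.003
v 0.816 -1.652 1.847
v 1.948 -2.176 1.105
v 1.079 -1.455 1.948
v 2.133 -1.892 1.052
v 1.264 -1.17 1.896
v 2.182 -1.61 0.862
v 1.313 -0.888 1.705
v 2.308 -2.394 -0.427
v 2.626 -1.891 -0.558
v 2.752 -2.386 0.687
v 2.423 -1.797 -0.478
v 2.202 -1.795 -0.39
v 1.997 -1.884 -0.307
v 1.839 -2.05 -0.243
v 1.753 -2.269 -0.207
v 1.751 -2.507 -0.205
v 1.834 -2.728 -0.236
v 1.99 -2.898 -0.297
v 2.193 -2.991 -0.377
v 2.414 -2.994 -0.465
v 2.619 -2.905 -0.547
v 2.777 -2.739 -0.611
v 2.863 -2.52 -0.647
v 2.865 -2.282 -0.65
v 2.782 -2.061 -0.619
f 2 1 5
f 2 5 3
f 3 5 6
f 3 6 4
f 5 1 7
f 5 7 6
f 6 7 8
f 6 8 4
f 7 1 9
f 7 9 8
f 8 9 10
f 8 10 4
f 9 1 11
f 9 11 10
f 10 11 12
f 10 12 4
f 11 1 13
f 11 13 12
f 12 13 14
f 12 14 4
f 13 1 15
f 13 15 14
f 14 15 16
f 14 16 4
f 15 1 17
f 15 17 16
f 16 17 18
f 16 18 4
f 17 1 19
f 17 19 18
f 18 19 20
f 18 20 4
f 19 1 21
f 19 21 20
f 20 21 22
f 20 22 4
f 21 1 23
f 21 23 22
f 22 23 24
f 22 24 4
f 23 1 25
f 23 25 24
f 24 25 26
f 24 26 4
f 25 1 27
f 25 27 26
f 26 27 28
f 26 28 4
f 27 1 29
f 27 29 28
f 28 29 30
f 28 30 4
f 29 1 2
f 29 2 30
f 30 2 3
f 30 3 4
f 32 31 35
f 32 35 33
f 33 35 36
f 33 36 34
f 35 31 37
f 35 37 36
f 36 37 38
f 36 38 34
f 37 31 39
f 37 39 38
f 38 39 40
f 38 40 34
f 39 31 41
f 39 41 40
f 40 41 42
f 40 42 34
f 41 31 43
f 41 43 42
f 42 43 44
f 42 44 34
f 43 31 45
f 43 45 44
f 44 45 46
f 44 46 34
f 45 31 47
f 45 47 46
f 46 47 48
f 46 48 34
f 47 31 49
f 47 49 48
f 48 49 50
f 48 50 34
f 49 31 51
f 49 51 50
f 50 51 52
f 50 52 34
f 51 31 53
f 51 53 52
f 52 53 54
f 52 54 34
f 53 31 32
f 53 32 54
f 54 32 33
f 54 33 34
f 56 55 58
f 56 58 57
f 58 55 59
f 58 59 57
f 59 55 60
f 59 60 57
f 60 55 61
f 60 61 57
f 61 55 62
f 61 62 57
f 62 55 63
f 62 63 57
f 63 55 64
f 63 64 57
f 64 55 65
f 64 65 57
f 65 55 66
f 65 66 57
f 66 55 67
f 66 67 57
f 67 55 68
f 67 68 57
f 68 55 69
f 68 69 57
f 69 55 70
f 69 70 57
f 70 55 71
f 70 71 57
f 71 55 72
f 71 72 57
f 72 55 56
f 72 56 57



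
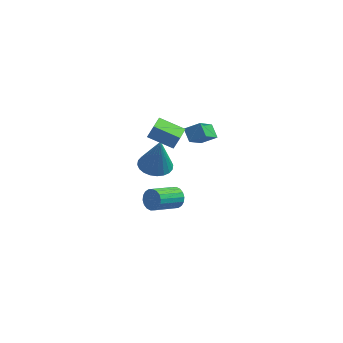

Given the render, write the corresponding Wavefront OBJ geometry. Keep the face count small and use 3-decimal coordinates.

v -3.563 -2.795 0.154
v -2.707 -3.224 0
v -3.237 -2.905 2.286
v -2.607 -2.859 0.004
v -2.653 -2.484 0.03
v -2.837 -2.157 0.076
v -3.132 -1.926 0.133
v -3.492 -1.828 0.193
v -3.863 -1.877 0.248
v -4.189 -2.065 0.288
v -4.42 -2.365 0.307
v -4.52 -2.73 0.304
v -4.474 -3.105 0.277
v -4.29 -3.432 0.232
v -3.995 -3.663 0.175
v -3.635 -3.761 0.115
v -3.263 -3.712 0.06
v -2.938 -3.524 0.02
v -2.724 -1.623 -3.583
v -2.291 -1.643 -3.034
v -3.323 -2.917 -2.267
v -3.756 -2.897 -2.817
v -2.498 -1.425 -2.951
v -3.53 -2.7 -2.184
v -2.75 -1.247 -2.993
v -3.782 -2.522 -2.227
v -2.997 -1.143 -3.152
v -4.029 -2.418 -2.386
v -3.19 -1.134 -3.397
v -4.221 -2.409 -2.631
v -3.29 -1.222 -3.679
v -4.322 -2.497 -2.912
v -3.279 -1.389 -3.941
v -4.31 -2.664 -3.175
v -3.157 -1.603 -4.133
v -4.189 -2.877 -3.366
v -2.95 -1.82 -4.216
v -3.982 -3.095 -3.449
v -2.698 -1.998 -4.173
v -3.73 -3.273 -3.407
v -2.451 -2.102 -4.014
v -3.483 -3.377 -3.248
v -2.259 -2.111 -3.769
v -3.29 -3.386 -3.003
v -2.158 -2.023 -3.488
v -3.19 -3.298 -2.721
v -2.17 -1.856 -3.225
v -3.201 -3.131 -2.459
v -3.617 -4.423 3.897
v -3.288 -4.317 4.717
v -3.561 -3.346 3.736
v -3.232 -3.241 4.556
v -2.188 -4.579 3.344
v -1.859 -4.474 4.164
v -2.132 -3.503 3.183
v -1.803 -3.397 4.003
v -1.929 -3.208 3.852
v -1.097 -3.031 4.318
v -1.558 -1.876 2.684
v -0.726 -1.699 3.15
v -1.514 -3.781 3.33
v -0.682 -3.604 3.796
v -1.143 -2.449 2.162
v -0.311 -2.272 2.628
f 2 1 4
f 2 4 3
f 4 1 5
f 4 5 3
f 5 1 6
f 5 6 3
f 6 1 7
f 6 7 3
f 7 1 8
f 7 8 3
f 8 1 9
f 8 9 3
f 9 1 10
f 9 10 3
f 10 1 11
f 10 11 3
f 11 1 12
f 11 12 3
f 12 1 13
f 12 13 3
f 13 1 14
f 13 14 3
f 14 1 15
f 14 15 3
f 15 1 16
f 15 16 3
f 16 1 17
f 16 17 3
f 17 1 18
f 17 18 3
f 18 1 2
f 18 2 3
f 20 19 23
f 20 23 21
f 21 23 24
f 21 24 22
f 23 19 25
f 23 25 24
f 24 25 26
f 24 26 22
f 25 19 27
f 25 27 26
f 26 27 28
f 26 28 22
f 27 19 29
f 27 29 28
f 28 29 30
f 28 30 22
f 29 19 31
f 29 31 30
f 30 31 32
f 30 32 22
f 31 19 33
f 31 33 32
f 32 33 34
f 32 34 22
f 33 19 35
f 33 35 34
f 34 35 36
f 34 36 22
f 35 19 37
f 35 37 36
f 36 37 38
f 36 38 22
f 37 19 39
f 37 39 38
f 38 39 40
f 38 40 22
f 39 19 41
f 39 41 40
f 40 41 42
f 40 42 22
f 41 19 43
f 41 43 42
f 42 43 44
f 42 44 22
f 43 19 45
f 43 45 44
f 44 45 46
f 44 46 22
f 45 19 47
f 45 47 46
f 46 47 48
f 46 48 22
f 47 19 20
f 47 20 48
f 48 20 21
f 48 21 22
f 50 52 49
f 53 50 49
f 49 52 51
f 51 53 49
f 50 56 52
f 54 50 53
f 54 56 50
f 52 56 51
f 55 53 51
f 51 56 55
f 55 54 53
f 56 54 55
f 58 60 57
f 61 58 57
f 57 60 59
f 59 61 57
f 58 64 60
f 62 58 61
f 62 64 58
f 60 64 59
f 63 61 59
f 59 64 63
f 63 62 61
f 64 62 63



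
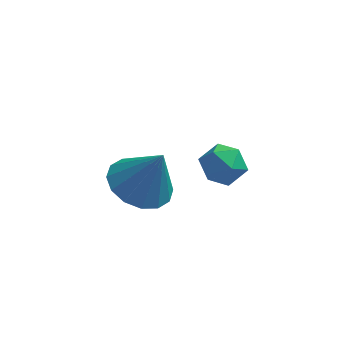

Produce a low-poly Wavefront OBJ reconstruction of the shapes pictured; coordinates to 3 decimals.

v 4.278 -1.749 -0.112
v 4.53 -1.991 -0.65
v 3.33 -1.809 -0.53
v 3.582 -2.051 -1.068
v 3.583 -2.398 -0.529
v 4.169 -2.361 -0.271
v 3.691 -1.439 -0.909
v 4.277 -1.402 -0.651
v 4.167 -1.799 -1.143
v 4.101 -2.392 -0.908
v 3.759 -1.408 -0.272
v 3.693 -2.001 -0.037
v 1.652 0.275 -3.797
v 2.486 0.456 -4.165
v 2.268 0.185 -2.443
v 2.303 0.887 -4.053
v 1.945 1.154 -3.873
v 1.509 1.185 -3.672
v 1.111 0.972 -3.504
v 0.858 0.573 -3.415
v 0.817 0.093 -3.429
v 1 -0.338 -3.54
v 1.358 -0.604 -3.721
v 1.794 -0.636 -3.922
v 2.193 -0.423 -4.089
v 2.446 -0.023 -4.178
f 1 12 6
f 1 6 2
f 1 2 8
f 1 8 11
f 1 11 12
f 2 6 10
f 6 12 5
f 12 11 3
f 11 8 7
f 8 2 9
f 4 10 5
f 4 5 3
f 4 3 7
f 4 7 9
f 4 9 10
f 5 10 6
f 3 5 12
f 7 3 11
f 9 7 8
f 10 9 2
f 14 13 16
f 14 16 15
f 16 13 17
f 16 17 15
f 17 13 18
f 17 18 15
f 18 13 19
f 18 19 15
f 19 13 20
f 19 20 15
f 20 13 21
f 20 21 15
f 21 13 22
f 21 22 15
f 22 13 23
f 22 23 15
f 23 13 24
f 23 24 15
f 24 13 25
f 24 25 15
f 25 13 26
f 25 26 15
f 26 13 14
f 26 14 15



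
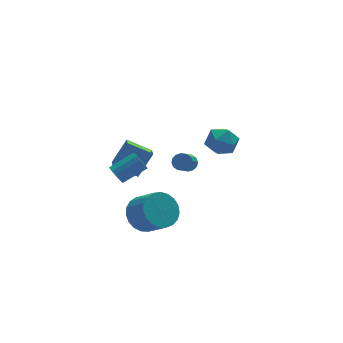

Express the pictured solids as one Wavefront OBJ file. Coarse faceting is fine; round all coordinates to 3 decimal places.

v -1.907 -0.098 -3.044
v -2.268 -1.341 -2.391
v -3.025 0.564 -2.401
v -3.385 -0.679 -1.747
v -0.975 0.279 -1.813
v -1.335 -0.964 -1.159
v -2.092 0.941 -1.169
v -2.453 -0.302 -0.516
v -4.259 -3.928 0.059
v -4.007 -3.764 -0.413
v -2.729 -3.707 0.289
v -2.981 -3.872 0.761
v -4.09 -3.518 -0.283
v -2.811 -3.461 0.42
v -4.218 -3.383 -0.061
v -2.939 -3.326 0.642
v -4.357 -3.394 0.193
v -3.078 -3.337 0.896
v -4.47 -3.548 0.411
v -3.191 -3.491 1.114
v -4.526 -3.804 0.535
v -3.248 -3.747 1.237
v -4.511 -4.093 0.531
v -3.233 -4.036 1.233
v -4.429 -4.339 0.4
v -3.15 -4.282 1.103
v -4.301 -4.474 0.178
v -3.022 -4.417 0.881
v -4.162 -4.463 -0.076
v -2.883 -4.406 0.627
v -4.049 -4.309 -0.294
v -2.77 -4.252 0.409
v -3.992 -4.053 -0.417
v -2.714 -3.996 0.285
v -2.37 -2.463 -4.418
v -1.978 -3.024 -5.267
v -1.418 -4.078 -4.31
v -1.81 -3.517 -3.462
v -1.631 -2.749 -5.167
v -1.071 -3.804 -4.21
v -1.412 -2.425 -4.938
v -0.852 -3.48 -3.981
v -1.359 -2.108 -4.619
v -0.799 -3.163 -3.662
v -1.48 -1.851 -4.265
v -0.921 -2.906 -3.309
v -1.756 -1.701 -3.938
v -1.196 -2.756 -2.981
v -2.137 -1.682 -3.694
v -1.577 -2.737 -2.737
v -2.559 -1.798 -3.575
v -1.999 -2.853 -2.619
v -2.948 -2.029 -3.602
v -2.388 -3.084 -2.646
v -3.237 -2.335 -3.77
v -2.677 -3.39 -2.814
v -3.376 -2.663 -4.05
v -2.816 -3.718 -3.094
v -3.341 -2.956 -4.394
v -2.781 -4.011 -3.438
v -3.139 -3.164 -4.742
v -2.579 -4.219 -3.786
v -2.803 -3.251 -5.034
v -2.243 -4.306 -4.078
v -2.392 -3.201 -5.22
v -1.833 -4.256 -4.263
v 0.63 -0.622 -2.555
v 1.098 -0.867 -2.444
v 0.499 -1.663 -1.674
v 0.03 -1.418 -1.785
v 1.075 -0.664 -2.253
v 0.476 -1.461 -1.482
v 0.933 -0.45 -2.142
v 0.333 -1.247 -1.372
v 0.709 -0.283 -2.143
v 0.11 -1.079 -1.372
v 0.465 -0.205 -2.253
v -0.135 -1.002 -1.483
v 0.264 -0.24 -2.445
v -0.335 -1.037 -1.675
v 0.161 -0.377 -2.666
v -0.438 -1.173 -1.896
v 0.184 -0.579 -2.858
v -0.415 -1.376 -2.087
v 0.327 -0.793 -2.968
v -0.273 -1.59 -2.198
v 0.55 -0.961 -2.968
v -0.049 -1.757 -2.197
v 0.795 -1.038 -2.857
v 0.195 -1.835 -2.087
v 0.995 -1.003 -2.665
v 0.396 -1.8 -1.895
v 2.033 0.705 -2.349
v 2.545 1.054 -1.579
v 3.375 0.086 -2.961
v 3.887 0.435 -2.191
v 3.241 -0.302 -2.062
v 2.412 0.08 -1.684
v 3.508 1.06 -2.856
v 2.679 1.442 -2.478
v 3.457 1.273 -1.893
v 3.292 0.431 -1.402
v 2.628 0.709 -3.138
v 2.463 -0.133 -2.647
f 2 4 1
f 5 2 1
f 1 4 3
f 3 5 1
f 2 8 4
f 6 2 5
f 6 8 2
f 4 8 3
f 7 5 3
f 3 8 7
f 7 6 5
f 8 6 7
f 10 9 13
f 10 13 11
f 11 13 14
f 11 14 12
f 13 9 15
f 13 15 14
f 14 15 16
f 14 16 12
f 15 9 17
f 15 17 16
f 16 17 18
f 16 18 12
f 17 9 19
f 17 19 18
f 18 19 20
f 18 20 12
f 19 9 21
f 19 21 20
f 20 21 22
f 20 22 12
f 21 9 23
f 21 23 22
f 22 23 24
f 22 24 12
f 23 9 25
f 23 25 24
f 24 25 26
f 24 26 12
f 25 9 27
f 25 27 26
f 26 27 28
f 26 28 12
f 27 9 29
f 27 29 28
f 28 29 30
f 28 30 12
f 29 9 31
f 29 31 30
f 30 31 32
f 30 32 12
f 31 9 33
f 31 33 32
f 32 33 34
f 32 34 12
f 33 9 10
f 33 10 34
f 34 10 11
f 34 11 12
f 36 35 39
f 36 39 37
f 37 39 40
f 37 40 38
f 39 35 41
f 39 41 40
f 40 41 42
f 40 42 38
f 41 35 43
f 41 43 42
f 42 43 44
f 42 44 38
f 43 35 45
f 43 45 44
f 44 45 46
f 44 46 38
f 45 35 47
f 45 47 46
f 46 47 48
f 46 48 38
f 47 35 49
f 47 49 48
f 48 49 50
f 48 50 38
f 49 35 51
f 49 51 50
f 50 51 52
f 50 52 38
f 51 35 53
f 51 53 52
f 52 53 54
f 52 54 38
f 53 35 55
f 53 55 54
f 54 55 56
f 54 56 38
f 55 35 57
f 55 57 56
f 56 57 58
f 56 58 38
f 57 35 59
f 57 59 58
f 58 59 60
f 58 60 38
f 59 35 61
f 59 61 60
f 60 61 62
f 60 62 38
f 61 35 63
f 61 63 62
f 62 63 64
f 62 64 38
f 63 35 65
f 63 65 64
f 64 65 66
f 64 66 38
f 65 35 36
f 65 36 66
f 66 36 37
f 66 37 38
f 68 67 71
f 68 71 69
f 69 71 72
f 69 72 70
f 71 67 73
f 71 73 72
f 72 73 74
f 72 74 70
f 73 67 75
f 73 75 74
f 74 75 76
f 74 76 70
f 75 67 77
f 75 77 76
f 76 77 78
f 76 78 70
f 77 67 79
f 77 79 78
f 78 79 80
f 78 80 70
f 79 67 81
f 79 81 80
f 80 81 82
f 80 82 70
f 81 67 83
f 81 83 82
f 82 83 84
f 82 84 70
f 83 67 85
f 83 85 84
f 84 85 86
f 84 86 70
f 85 67 87
f 85 87 86
f 86 87 88
f 86 88 70
f 87 67 89
f 87 89 88
f 88 89 90
f 88 90 70
f 89 67 91
f 89 91 90
f 90 91 92
f 90 92 70
f 91 67 68
f 91 68 92
f 92 68 69
f 92 69 70
f 93 104 98
f 93 98 94
f 93 94 100
f 93 100 103
f 93 103 104
f 94 98 102
f 98 104 97
f 104 103 95
f 103 100 99
f 100 94 101
f 96 102 97
f 96 97 95
f 96 95 99
f 96 99 101
f 96 101 102
f 97 102 98
f 95 97 104
f 99 95 103
f 101 99 100
f 102 101 94



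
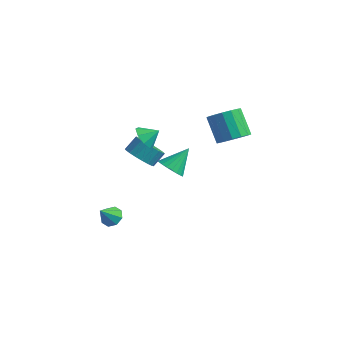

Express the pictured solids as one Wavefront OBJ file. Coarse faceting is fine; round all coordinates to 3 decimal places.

v 0.929 -0.6 -0.452
v 1.835 -0.845 -0.5
v 1.351 0.72 0.772
v 1.809 -0.576 -0.782
v 1.631 -0.31 -1.007
v 1.331 -0.095 -1.136
v 0.962 0.033 -1.146
v 0.587 0.051 -1.037
v 0.271 -0.043 -0.827
v 0.069 -0.234 -0.552
v 0.016 -0.488 -0.259
v 0.121 -0.761 -0.001
v 0.365 -1.007 0.18
v 0.707 -1.182 0.251
v 1.087 -1.257 0.201
v 1.44 -1.218 0.038
v 1.705 -1.073 -0.21
v -1.548 -3.238 -4.339
v -1.149 -2.769 -3.894
v -1.712 -4.162 -3.221
v -1.72 -2.655 -3.884
v -2.189 -2.883 -4.141
v -2.283 -3.319 -4.514
v -1.946 -3.708 -4.785
v -1.375 -3.822 -4.795
v -0.906 -3.594 -4.538
v -0.812 -3.158 -4.165
v 0.041 -2.004 2.866
v 0.746 -2.395 2.467
v 0.699 -1.416 3.454
v 0.537 -1.829 2.136
v 0.037 -1.365 2.232
v -0.461 -1.275 2.7
v -0.665 -1.612 3.265
v -0.455 -2.178 3.596
v 0.044 -2.642 3.5
v 0.542 -2.732 3.033
v 4.493 0.796 2.994
v 5.341 0.99 3.6
v 4.175 1.618 5.031
v 3.327 1.424 4.426
v 5.254 1.456 3.324
v 4.088 2.085 4.755
v 4.963 1.745 2.96
v 3.797 2.374 4.391
v 4.546 1.78 2.605
v 3.38 2.409 4.036
v 4.114 1.551 2.354
v 2.949 2.18 3.786
v 3.785 1.12 2.275
v 2.619 1.748 3.707
v 3.645 0.602 2.389
v 2.479 1.23 3.82
v 3.732 0.135 2.665
v 2.566 0.764 4.096
v 4.023 -0.154 3.029
v 2.857 0.475 4.46
v 4.44 -0.189 3.384
v 3.274 0.44 4.815
v 4.871 0.04 3.634
v 3.706 0.669 5.066
v 5.201 0.472 3.713
v 4.035 1.1 5.145
v -0.925 -1.208 0.129
v -0.235 -1.867 0.589
v 0.016 -1.072 1.351
v -0.675 -0.412 0.891
v 0.031 -1.644 0.269
v 0.281 -0.848 1.031
v 0.106 -1.334 -0.079
v 0.357 -0.539 0.684
v -0.022 -0.999 -0.386
v 0.229 -0.204 0.377
v -0.33 -0.706 -0.59
v -0.079 0.089 0.172
v -0.755 -0.512 -0.653
v -0.504 0.283 0.11
v -1.214 -0.456 -0.56
v -0.963 0.34 0.202
v -1.616 -0.548 -0.331
v -1.365 0.247 0.431
v -1.881 -0.772 -0.011
v -1.631 0.024 0.751
v -1.957 -1.081 0.336
v -1.706 -0.286 1.099
v -1.829 -1.416 0.643
v -1.578 -0.621 1.406
v -1.521 -1.709 0.848
v -1.27 -0.914 1.61
v -1.096 -1.903 0.91
v -0.845 -1.108 1.673
v -0.637 -1.96 0.818
v -0.386 -1.164 1.58
f 2 1 4
f 2 4 3
f 4 1 5
f 4 5 3
f 5 1 6
f 5 6 3
f 6 1 7
f 6 7 3
f 7 1 8
f 7 8 3
f 8 1 9
f 8 9 3
f 9 1 10
f 9 10 3
f 10 1 11
f 10 11 3
f 11 1 12
f 11 12 3
f 12 1 13
f 12 13 3
f 13 1 14
f 13 14 3
f 14 1 15
f 14 15 3
f 15 1 16
f 15 16 3
f 16 1 17
f 16 17 3
f 17 1 2
f 17 2 3
f 19 18 21
f 19 21 20
f 21 18 22
f 21 22 20
f 22 18 23
f 22 23 20
f 23 18 24
f 23 24 20
f 24 18 25
f 24 25 20
f 25 18 26
f 25 26 20
f 26 18 27
f 26 27 20
f 27 18 19
f 27 19 20
f 29 28 31
f 29 31 30
f 31 28 32
f 31 32 30
f 32 28 33
f 32 33 30
f 33 28 34
f 33 34 30
f 34 28 35
f 34 35 30
f 35 28 36
f 35 36 30
f 36 28 37
f 36 37 30
f 37 28 29
f 37 29 30
f 39 38 42
f 39 42 40
f 40 42 43
f 40 43 41
f 42 38 44
f 42 44 43
f 43 44 45
f 43 45 41
f 44 38 46
f 44 46 45
f 45 46 47
f 45 47 41
f 46 38 48
f 46 48 47
f 47 48 49
f 47 49 41
f 48 38 50
f 48 50 49
f 49 50 51
f 49 51 41
f 50 38 52
f 50 52 51
f 51 52 53
f 51 53 41
f 52 38 54
f 52 54 53
f 53 54 55
f 53 55 41
f 54 38 56
f 54 56 55
f 55 56 57
f 55 57 41
f 56 38 58
f 56 58 57
f 57 58 59
f 57 59 41
f 58 38 60
f 58 60 59
f 59 60 61
f 59 61 41
f 60 38 62
f 60 62 61
f 61 62 63
f 61 63 41
f 62 38 39
f 62 39 63
f 63 39 40
f 63 40 41
f 65 64 68
f 65 68 66
f 66 68 69
f 66 69 67
f 68 64 70
f 68 70 69
f 69 70 71
f 69 71 67
f 70 64 72
f 70 72 71
f 71 72 73
f 71 73 67
f 72 64 74
f 72 74 73
f 73 74 75
f 73 75 67
f 74 64 76
f 74 76 75
f 75 76 77
f 75 77 67
f 76 64 78
f 76 78 77
f 77 78 79
f 77 79 67
f 78 64 80
f 78 80 79
f 79 80 81
f 79 81 67
f 80 64 82
f 80 82 81
f 81 82 83
f 81 83 67
f 82 64 84
f 82 84 83
f 83 84 85
f 83 85 67
f 84 64 86
f 84 86 85
f 85 86 87
f 85 87 67
f 86 64 88
f 86 88 87
f 87 88 89
f 87 89 67
f 88 64 90
f 88 90 89
f 89 90 91
f 89 91 67
f 90 64 92
f 90 92 91
f 91 92 93
f 91 93 67
f 92 64 65
f 92 65 93
f 93 65 66
f 93 66 67



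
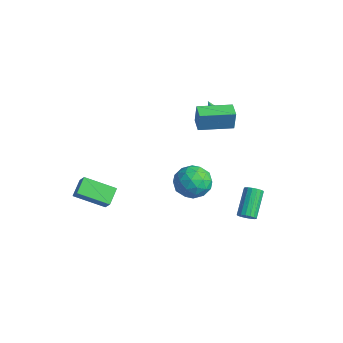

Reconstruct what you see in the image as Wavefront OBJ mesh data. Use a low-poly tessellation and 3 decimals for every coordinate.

v 3.137 0.078 0.891
v 3.754 -0.432 1.712
v 2.846 -1.568 0.088
v 3.463 -2.078 0.909
v 2.442 -1.621 1.16
v 2.622 -0.603 1.656
v 3.978 -1.397 0.144
v 4.158 -0.379 0.64
v 4.274 -1.343 1.25
v 3.325 -1.481 1.878
v 3.275 -0.519 -0.078
v 2.326 -0.657 0.55
v 3.471 -0.032 1.372
v 3.129 -1.968 0.428
v 2.529 -1.699 0.575
v 2.892 -1.998 1.058
v 2.806 -0.133 1.339
v 3.168 -0.433 1.821
v 2.398 -1.132 1.497
v 3.432 -1.567 -0.021
v 3.794 -1.867 0.461
v 3.708 -0.002 0.742
v 4.071 -0.301 1.225
v 4.202 -0.868 0.303
v 4.139 -0.867 1.583
v 3.968 -1.835 1.111
v 4.271 -1.435 0.661
v 4.376 -0.837 0.953
v 3.581 -0.949 1.952
v 3.41 -1.916 1.48
v 2.811 -1.648 1.627
v 2.916 -1.05 1.919
v 3.887 -1.484 1.68
v 3.19 -0.084 0.32
v 3.019 -1.051 -0.152
v 3.684 -0.95 -0.119
v 3.789 -0.352 0.173
v 2.632 -0.165 0.689
v 2.461 -1.133 0.217
v 2.224 -1.163 0.847
v 2.329 -0.565 1.139
v 2.713 -0.516 0.12
v -2.992 -4.739 -2.841
v -3.63 -3.901 -2.224
v -3.62 -4.693 -3.553
v -4.257 -3.855 -2.936
v -1.883 -3.245 -3.724
v -2.52 -2.407 -3.107
v -2.51 -3.199 -4.436
v -3.148 -2.361 -3.819
v -0.847 1.771 2.247
v -0.697 1.786 3.528
v -0.074 3.687 2.134
v 0.076 3.703 3.415
v 0.064 1.397 2.145
v 0.214 1.413 3.426
v 0.837 3.314 2.032
v 0.987 3.329 3.313
v -1.906 4.078 0.803
v -1.424 3.704 0.96
v -2.554 3.762 2.037
v -1.347 4.062 1.092
v -1.483 4.426 1.114
v -1.781 4.657 1.017
v -2.126 4.667 0.838
v -2.388 4.452 0.646
v -2.465 4.095 0.513
v -2.329 3.73 0.491
v -2.031 3.499 0.588
v -1.685 3.489 0.767
v 3.646 2.376 -3.375
v 4.066 2.314 -2.994
v 3.113 3.422 -1.764
v 2.694 3.484 -2.145
v 4.139 2.534 -3.136
v 3.186 3.643 -1.907
v 4.099 2.719 -3.333
v 3.147 3.828 -2.104
v 3.956 2.825 -3.54
v 3.004 3.934 -2.31
v 3.742 2.828 -3.708
v 2.789 3.936 -2.479
v 3.505 2.727 -3.801
v 2.553 3.836 -2.571
v 3.302 2.546 -3.795
v 2.349 3.655 -2.566
v 3.177 2.326 -3.694
v 2.224 3.435 -2.464
v 3.159 2.117 -3.519
v 2.207 3.226 -2.29
v 3.253 1.968 -3.311
v 2.301 3.076 -2.082
v 3.438 1.912 -3.118
v 2.485 3.02 -1.888
v 3.67 1.962 -2.983
v 2.717 3.071 -1.754
v 3.896 2.107 -2.939
v 2.944 3.216 -1.709
f 1 38 17
f 38 12 41
f 17 41 6
f 38 41 17
f 1 17 13
f 17 6 18
f 13 18 2
f 17 18 13
f 1 13 22
f 13 2 23
f 22 23 8
f 13 23 22
f 1 22 34
f 22 8 37
f 34 37 11
f 22 37 34
f 1 34 38
f 34 11 42
f 38 42 12
f 34 42 38
f 2 18 29
f 18 6 32
f 29 32 10
f 18 32 29
f 6 41 19
f 41 12 40
f 19 40 5
f 41 40 19
f 12 42 39
f 42 11 35
f 39 35 3
f 42 35 39
f 11 37 36
f 37 8 24
f 36 24 7
f 37 24 36
f 8 23 28
f 23 2 25
f 28 25 9
f 23 25 28
f 4 30 16
f 30 10 31
f 16 31 5
f 30 31 16
f 4 16 14
f 16 5 15
f 14 15 3
f 16 15 14
f 4 14 21
f 14 3 20
f 21 20 7
f 14 20 21
f 4 21 26
f 21 7 27
f 26 27 9
f 21 27 26
f 4 26 30
f 26 9 33
f 30 33 10
f 26 33 30
f 5 31 19
f 31 10 32
f 19 32 6
f 31 32 19
f 3 15 39
f 15 5 40
f 39 40 12
f 15 40 39
f 7 20 36
f 20 3 35
f 36 35 11
f 20 35 36
f 9 27 28
f 27 7 24
f 28 24 8
f 27 24 28
f 10 33 29
f 33 9 25
f 29 25 2
f 33 25 29
f 44 46 43
f 47 44 43
f 43 46 45
f 45 47 43
f 44 50 46
f 48 44 47
f 48 50 44
f 46 50 45
f 49 47 45
f 45 50 49
f 49 48 47
f 50 48 49
f 52 54 51
f 55 52 51
f 51 54 53
f 53 55 51
f 52 58 54
f 56 52 55
f 56 58 52
f 54 58 53
f 57 55 53
f 53 58 57
f 57 56 55
f 58 56 57
f 60 59 62
f 60 62 61
f 62 59 63
f 62 63 61
f 63 59 64
f 63 64 61
f 64 59 65
f 64 65 61
f 65 59 66
f 65 66 61
f 66 59 67
f 66 67 61
f 67 59 68
f 67 68 61
f 68 59 69
f 68 69 61
f 69 59 70
f 69 70 61
f 70 59 60
f 70 60 61
f 72 71 75
f 72 75 73
f 73 75 76
f 73 76 74
f 75 71 77
f 75 77 76
f 76 77 78
f 76 78 74
f 77 71 79
f 77 79 78
f 78 79 80
f 78 80 74
f 79 71 81
f 79 81 80
f 80 81 82
f 80 82 74
f 81 71 83
f 81 83 82
f 82 83 84
f 82 84 74
f 83 71 85
f 83 85 84
f 84 85 86
f 84 86 74
f 85 71 87
f 85 87 86
f 86 87 88
f 86 88 74
f 87 71 89
f 87 89 88
f 88 89 90
f 88 90 74
f 89 71 91
f 89 91 90
f 90 91 92
f 90 92 74
f 91 71 93
f 91 93 92
f 92 93 94
f 92 94 74
f 93 71 95
f 93 95 94
f 94 95 96
f 94 96 74
f 95 71 97
f 95 97 96
f 96 97 98
f 96 98 74
f 97 71 72
f 97 72 98
f 98 72 73
f 98 73 74



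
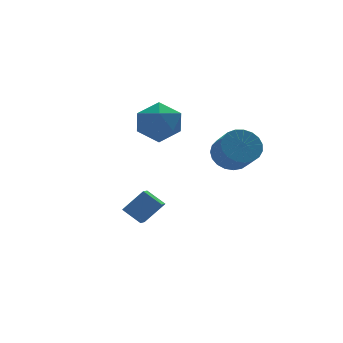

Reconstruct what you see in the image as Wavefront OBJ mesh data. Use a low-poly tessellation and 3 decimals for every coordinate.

v 3.202 -3.255 -0.623
v 4.017 -3.062 -0.389
v 4.013 -4.053 0.438
v 3.198 -4.245 0.203
v 3.823 -2.866 -0.154
v 3.82 -3.857 0.672
v 3.522 -2.737 -0.001
v 3.518 -3.728 0.825
v 3.165 -2.698 0.044
v 3.161 -3.688 0.871
v 2.815 -2.755 -0.026
v 2.811 -3.745 0.801
v 2.531 -2.898 -0.199
v 2.528 -3.889 0.628
v 2.364 -3.103 -0.445
v 2.36 -4.094 0.381
v 2.341 -3.334 -0.723
v 2.338 -4.325 0.104
v 2.467 -3.552 -0.983
v 2.464 -4.542 -0.156
v 2.721 -3.718 -1.181
v 2.717 -4.709 -0.354
v 3.057 -3.804 -1.282
v 3.053 -4.795 -0.456
v 3.418 -3.795 -1.27
v 3.415 -4.786 -0.443
v 3.742 -3.693 -1.146
v 3.739 -4.683 -0.319
v 3.973 -3.514 -0.931
v 3.969 -4.505 -0.105
v 4.07 -3.291 -0.663
v 4.066 -4.282 0.163
v 0.982 1.147 0.27
v 1.652 1.94 -0.135
v 2.048 -0.12 -0.445
v 2.718 0.673 -0.85
v 2.664 0.497 0.249
v 2.005 1.28 0.691
v 1.695 0.54 -1.271
v 1.036 1.323 -0.829
v 2.093 1.565 -1.087
v 2.692 1.538 -0.148
v 1.008 0.282 -0.432
v 1.607 0.255 0.507
v -0.304 -2.361 -4.245
v 0.556 -2.467 -3.331
v -0.829 -1.726 -3.678
v 0.032 -1.832 -2.764
v 0.128 -1.708 -4.576
v 0.989 -1.814 -3.662
v -0.396 -1.073 -4.009
v 0.464 -1.179 -3.095
f 2 1 5
f 2 5 3
f 3 5 6
f 3 6 4
f 5 1 7
f 5 7 6
f 6 7 8
f 6 8 4
f 7 1 9
f 7 9 8
f 8 9 10
f 8 10 4
f 9 1 11
f 9 11 10
f 10 11 12
f 10 12 4
f 11 1 13
f 11 13 12
f 12 13 14
f 12 14 4
f 13 1 15
f 13 15 14
f 14 15 16
f 14 16 4
f 15 1 17
f 15 17 16
f 16 17 18
f 16 18 4
f 17 1 19
f 17 19 18
f 18 19 20
f 18 20 4
f 19 1 21
f 19 21 20
f 20 21 22
f 20 22 4
f 21 1 23
f 21 23 22
f 22 23 24
f 22 24 4
f 23 1 25
f 23 25 24
f 24 25 26
f 24 26 4
f 25 1 27
f 25 27 26
f 26 27 28
f 26 28 4
f 27 1 29
f 27 29 28
f 28 29 30
f 28 30 4
f 29 1 31
f 29 31 30
f 30 31 32
f 30 32 4
f 31 1 2
f 31 2 32
f 32 2 3
f 32 3 4
f 33 44 38
f 33 38 34
f 33 34 40
f 33 40 43
f 33 43 44
f 34 38 42
f 38 44 37
f 44 43 35
f 43 40 39
f 40 34 41
f 36 42 37
f 36 37 35
f 36 35 39
f 36 39 41
f 36 41 42
f 37 42 38
f 35 37 44
f 39 35 43
f 41 39 40
f 42 41 34
f 46 48 45
f 49 46 45
f 45 48 47
f 47 49 45
f 46 52 48
f 50 46 49
f 50 52 46
f 48 52 47
f 51 49 47
f 47 52 51
f 51 50 49
f 52 50 51



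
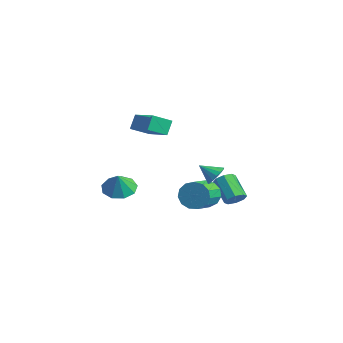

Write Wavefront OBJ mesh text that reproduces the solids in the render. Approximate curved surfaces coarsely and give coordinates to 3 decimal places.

v 2.521 -0.998 -2.922
v 2.964 -1.015 -3.682
v 3.783 -2.179 -3.178
v 3.339 -2.162 -2.418
v 3.214 -0.709 -3.381
v 4.032 -1.874 -2.877
v 3.243 -0.495 -2.935
v 4.062 -1.66 -2.431
v 3.043 -0.441 -2.484
v 3.862 -1.605 -1.98
v 2.677 -0.564 -2.173
v 3.496 -1.728 -1.669
v 2.262 -0.824 -2.099
v 3.08 -1.988 -1.595
v 1.928 -1.139 -2.287
v 2.747 -2.304 -1.783
v 1.783 -1.41 -2.676
v 2.602 -2.574 -2.172
v 1.872 -1.55 -3.143
v 2.691 -2.714 -2.639
v 2.167 -1.514 -3.54
v 2.986 -2.679 -3.037
v 2.574 -1.315 -3.741
v 3.393 -2.479 -3.237
v 2.714 0.702 -3.656
v 3.089 0.93 -3.204
v 1.861 0.987 -2.213
v 1.486 0.758 -2.664
v 2.889 1.278 -3.472
v 1.661 1.335 -2.48
v 2.587 1.288 -3.847
v 1.358 1.345 -2.856
v 2.359 0.954 -4.111
v 1.13 1.011 -3.119
v 2.339 0.473 -4.107
v 1.111 0.53 -3.116
v 2.539 0.125 -3.84
v 1.311 0.182 -2.848
v 2.842 0.115 -3.464
v 1.613 0.172 -2.473
v 3.07 0.449 -3.201
v 1.841 0.506 -2.209
v -4.318 -1.299 0.304
v -2.464 -1.255 0.905
v -4.161 -0.207 -0.263
v -2.306 -0.163 0.339
v -4.034 -1.777 -0.539
v -2.179 -1.733 0.063
v -3.876 -0.685 -1.105
v -2.022 -0.641 -0.504
v -3.094 -2.964 -4.307
v -2.257 -2.499 -4.516
v -2.626 -3.296 -3.173
v -2.685 -2.078 -4.216
v -3.304 -2.073 -3.959
v -3.825 -2.484 -3.865
v -4.003 -3.12 -3.977
v -3.756 -3.684 -4.243
v -3.199 -3.911 -4.54
v -2.593 -3.695 -4.727
v -2.221 -3.137 -4.717
v 3.835 -1.166 -1.054
v 4.381 -1.422 -0.813
v 3.245 -1.814 -0.406
v 4.313 -1.16 -0.613
v 4.116 -0.899 -0.532
v 3.844 -0.71 -0.59
v 3.569 -0.643 -0.773
v 3.366 -0.716 -1.031
v 3.288 -0.91 -1.295
v 3.357 -1.172 -1.495
v 3.554 -1.432 -1.576
v 3.826 -1.621 -1.518
v 4.1 -1.688 -1.335
v 4.304 -1.615 -1.077
f 2 1 5
f 2 5 3
f 3 5 6
f 3 6 4
f 5 1 7
f 5 7 6
f 6 7 8
f 6 8 4
f 7 1 9
f 7 9 8
f 8 9 10
f 8 10 4
f 9 1 11
f 9 11 10
f 10 11 12
f 10 12 4
f 11 1 13
f 11 13 12
f 12 13 14
f 12 14 4
f 13 1 15
f 13 15 14
f 14 15 16
f 14 16 4
f 15 1 17
f 15 17 16
f 16 17 18
f 16 18 4
f 17 1 19
f 17 19 18
f 18 19 20
f 18 20 4
f 19 1 21
f 19 21 20
f 20 21 22
f 20 22 4
f 21 1 23
f 21 23 22
f 22 23 24
f 22 24 4
f 23 1 2
f 23 2 24
f 24 2 3
f 24 3 4
f 26 25 29
f 26 29 27
f 27 29 30
f 27 30 28
f 29 25 31
f 29 31 30
f 30 31 32
f 30 32 28
f 31 25 33
f 31 33 32
f 32 33 34
f 32 34 28
f 33 25 35
f 33 35 34
f 34 35 36
f 34 36 28
f 35 25 37
f 35 37 36
f 36 37 38
f 36 38 28
f 37 25 39
f 37 39 38
f 38 39 40
f 38 40 28
f 39 25 41
f 39 41 40
f 40 41 42
f 40 42 28
f 41 25 26
f 41 26 42
f 42 26 27
f 42 27 28
f 44 46 43
f 47 44 43
f 43 46 45
f 45 47 43
f 44 50 46
f 48 44 47
f 48 50 44
f 46 50 45
f 49 47 45
f 45 50 49
f 49 48 47
f 50 48 49
f 52 51 54
f 52 54 53
f 54 51 55
f 54 55 53
f 55 51 56
f 55 56 53
f 56 51 57
f 56 57 53
f 57 51 58
f 57 58 53
f 58 51 59
f 58 59 53
f 59 51 60
f 59 60 53
f 60 51 61
f 60 61 53
f 61 51 52
f 61 52 53
f 63 62 65
f 63 65 64
f 65 62 66
f 65 66 64
f 66 62 67
f 66 67 64
f 67 62 68
f 67 68 64
f 68 62 69
f 68 69 64
f 69 62 70
f 69 70 64
f 70 62 71
f 70 71 64
f 71 62 72
f 71 72 64
f 72 62 73
f 72 73 64
f 73 62 74
f 73 74 64
f 74 62 75
f 74 75 64
f 75 62 63
f 75 63 64

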